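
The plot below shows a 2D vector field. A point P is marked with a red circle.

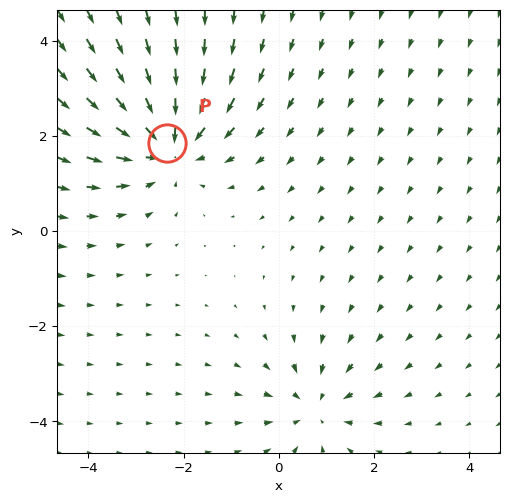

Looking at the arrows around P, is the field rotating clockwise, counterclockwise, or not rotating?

not rotating

Near P at (-2.3, 1.9) the arrows show no circulation. The curl there is ≈0.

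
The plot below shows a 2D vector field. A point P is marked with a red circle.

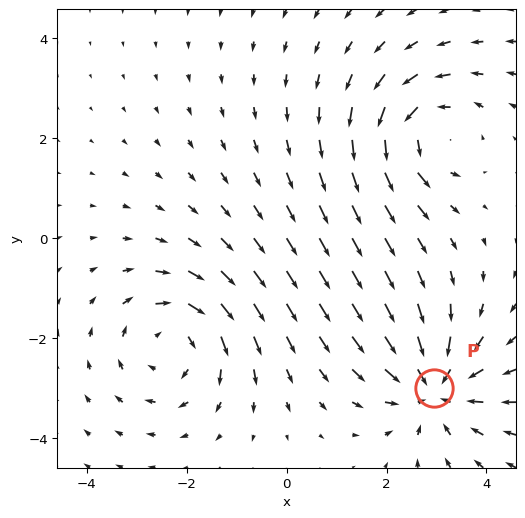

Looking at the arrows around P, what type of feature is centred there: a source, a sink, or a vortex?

sink

At P (3.0, -3.0) the arrows converge inward. Divergence about -5, curl ≈0 — negative divergence with near-zero curl is a sink.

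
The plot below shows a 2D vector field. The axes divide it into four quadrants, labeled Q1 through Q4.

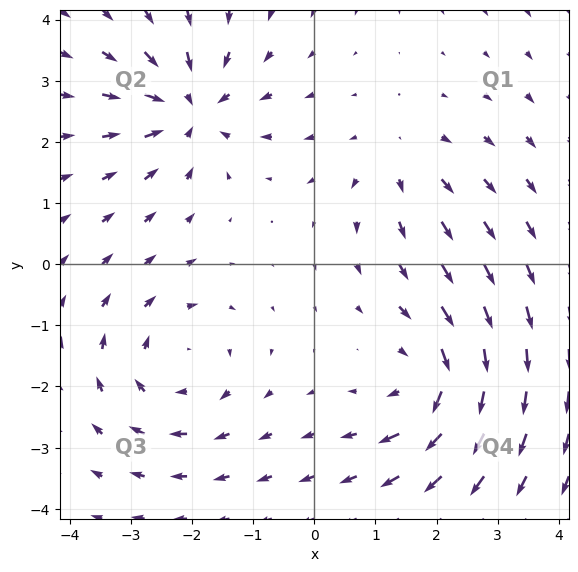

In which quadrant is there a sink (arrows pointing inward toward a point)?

Q2

The sink sits at approximately (-2.0, 2.5), which lies in quadrant Q2. The divergence there is about -6, negative as expected for a sink.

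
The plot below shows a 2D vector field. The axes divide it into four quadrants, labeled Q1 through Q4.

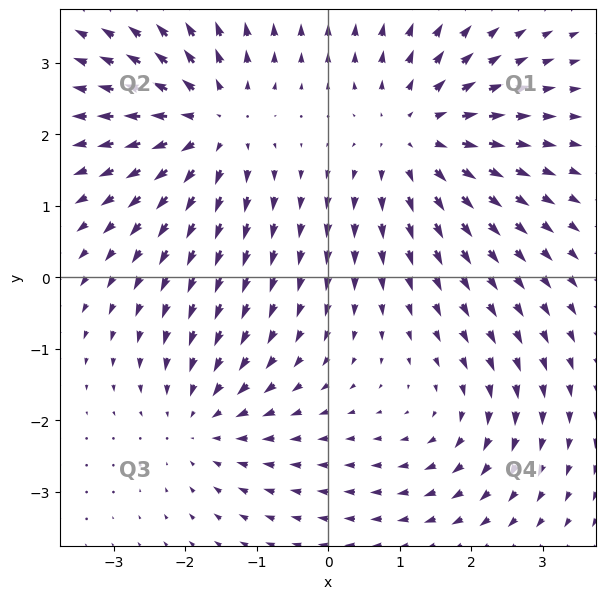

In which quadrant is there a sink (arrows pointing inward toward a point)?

The sink sits at approximately (-1.8, -2.0), which lies in quadrant Q3. The divergence there is about -3, negative as expected for a sink.

Q3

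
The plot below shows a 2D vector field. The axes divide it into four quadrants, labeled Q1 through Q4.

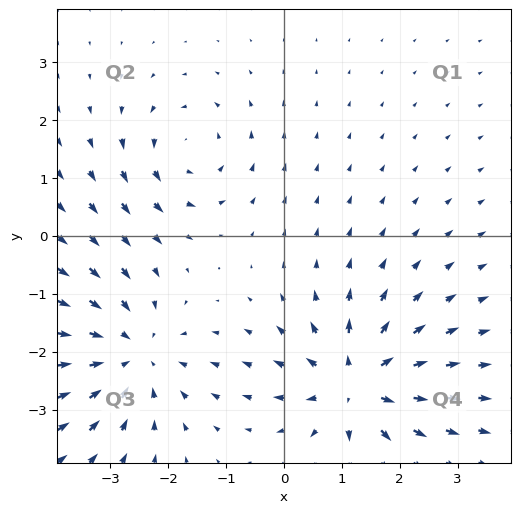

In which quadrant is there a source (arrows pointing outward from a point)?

Q4

The source sits at approximately (1.3, -2.6), which lies in quadrant Q4. The divergence there is about +5, positive as expected for a source.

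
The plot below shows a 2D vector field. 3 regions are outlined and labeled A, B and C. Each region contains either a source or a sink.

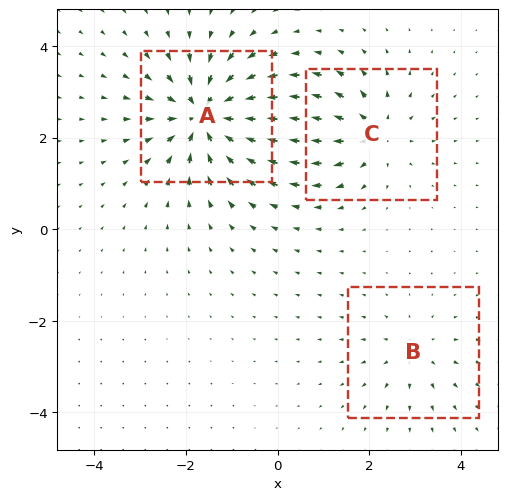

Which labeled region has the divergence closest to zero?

Divergence at each region's feature centre — A: about -6, B: about +2, C: about +4. Region B is closest to zero.

B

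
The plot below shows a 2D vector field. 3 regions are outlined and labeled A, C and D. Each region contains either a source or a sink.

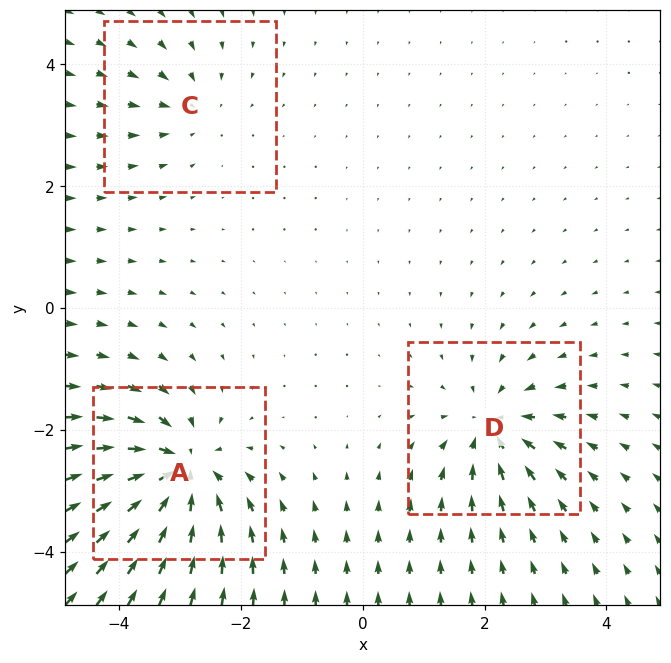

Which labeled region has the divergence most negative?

A

Divergence at each region's feature centre — A: about -6, C: about -2, D: about -4. Region A is most negative.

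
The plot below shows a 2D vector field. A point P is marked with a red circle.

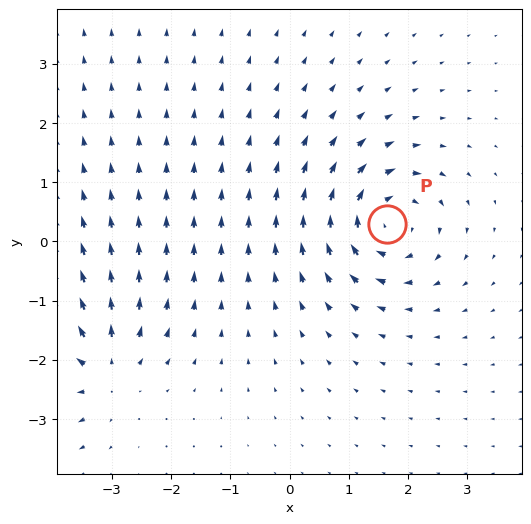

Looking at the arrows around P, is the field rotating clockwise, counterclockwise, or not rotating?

clockwise

Near P at (1.6, 0.3) the arrows circulate clockwise. The curl (z-component) there is about -4; negative curl means clockwise rotation.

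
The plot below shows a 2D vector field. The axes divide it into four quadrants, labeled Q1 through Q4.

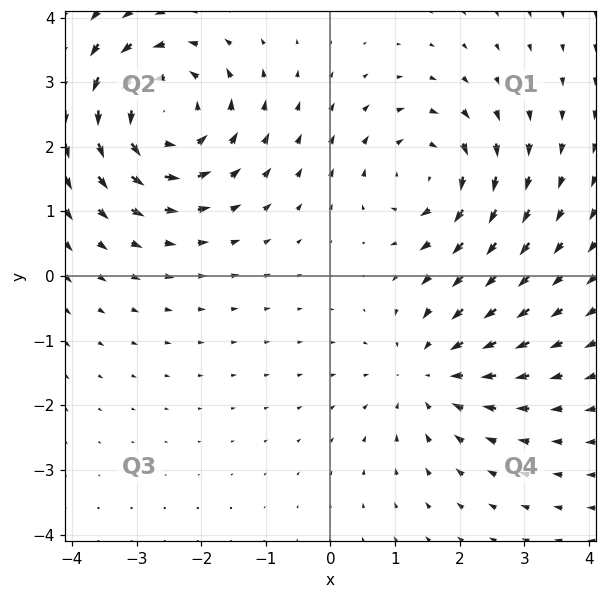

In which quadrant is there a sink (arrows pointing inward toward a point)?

The sink sits at approximately (1.6, -1.5), which lies in quadrant Q4. The divergence there is about -3, negative as expected for a sink.

Q4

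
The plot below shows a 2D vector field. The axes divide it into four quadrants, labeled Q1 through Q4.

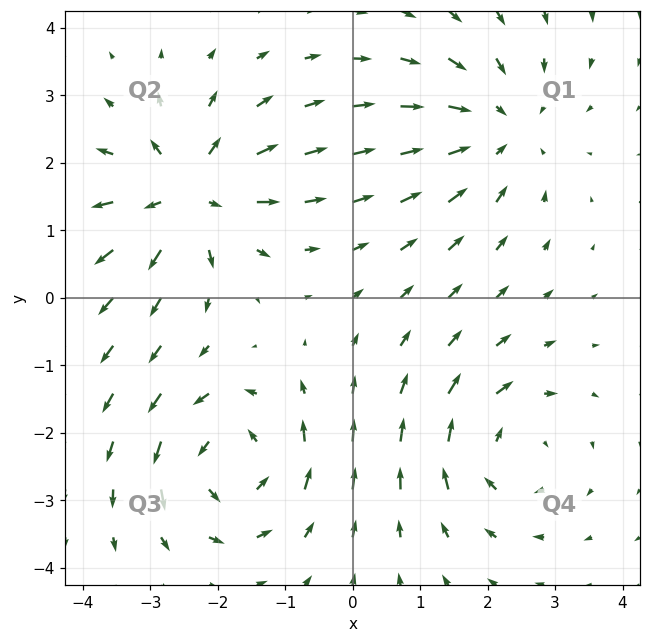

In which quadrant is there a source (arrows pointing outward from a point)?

Q2

The source sits at approximately (-2.4, 1.5), which lies in quadrant Q2. The divergence there is about +6, positive as expected for a source.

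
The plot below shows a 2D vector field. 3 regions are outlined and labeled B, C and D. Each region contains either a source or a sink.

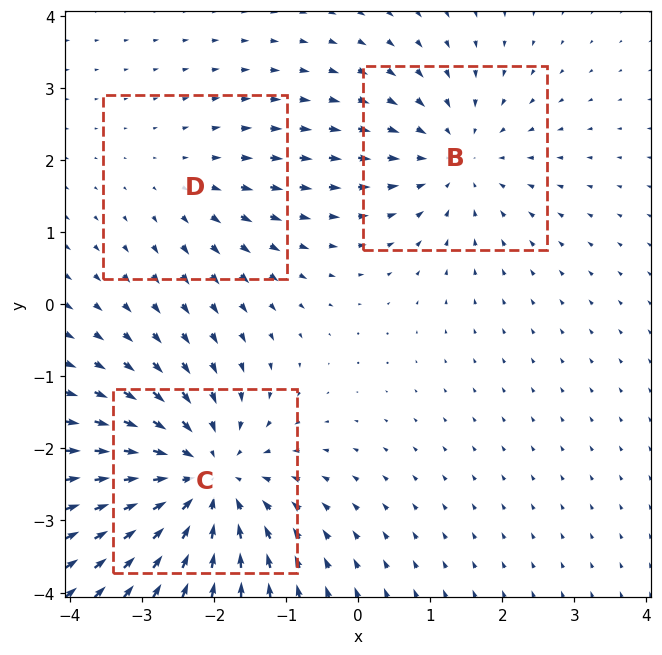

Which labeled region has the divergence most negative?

Divergence at each region's feature centre — B: about -3, C: about -4, D: about +2. Region C is most negative.

C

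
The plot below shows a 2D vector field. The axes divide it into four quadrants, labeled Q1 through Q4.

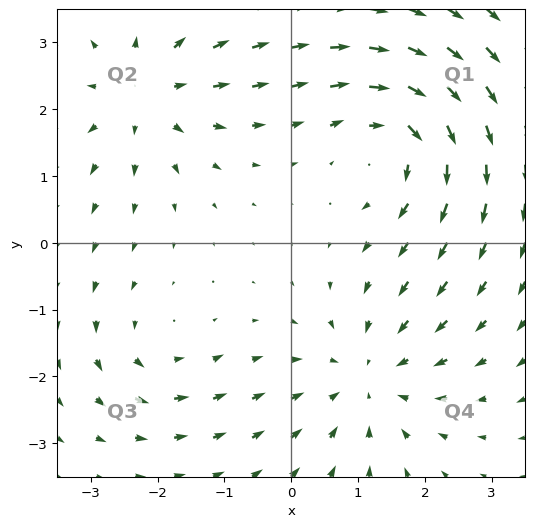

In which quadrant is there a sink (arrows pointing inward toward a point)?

Q4

The sink sits at approximately (1.2, -2.0), which lies in quadrant Q4. The divergence there is about -4, negative as expected for a sink.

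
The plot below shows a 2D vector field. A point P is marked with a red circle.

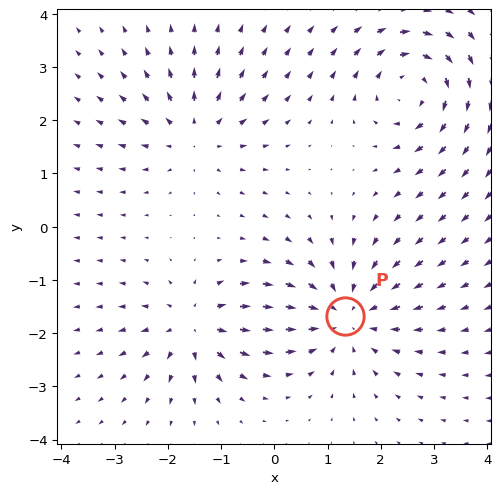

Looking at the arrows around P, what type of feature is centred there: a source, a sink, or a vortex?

sink

At P (1.3, -1.7) the arrows converge inward. Divergence about -4, curl ≈0 — negative divergence with near-zero curl is a sink.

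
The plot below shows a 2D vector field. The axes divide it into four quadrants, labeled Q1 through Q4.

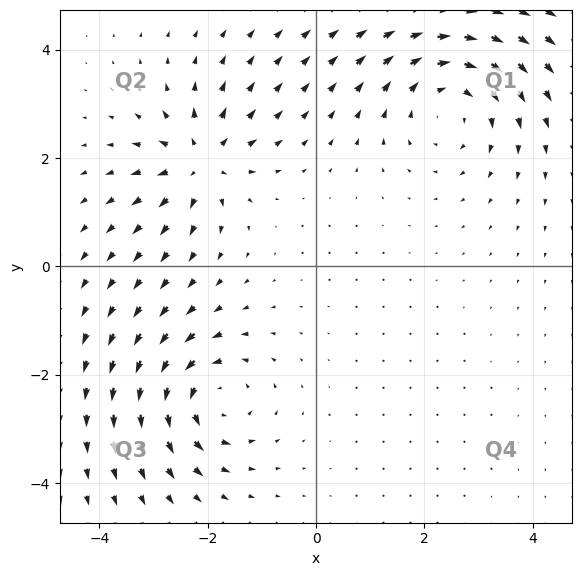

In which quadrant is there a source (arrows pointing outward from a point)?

Q2

The source sits at approximately (-2.1, 1.9), which lies in quadrant Q2. The divergence there is about +5, positive as expected for a source.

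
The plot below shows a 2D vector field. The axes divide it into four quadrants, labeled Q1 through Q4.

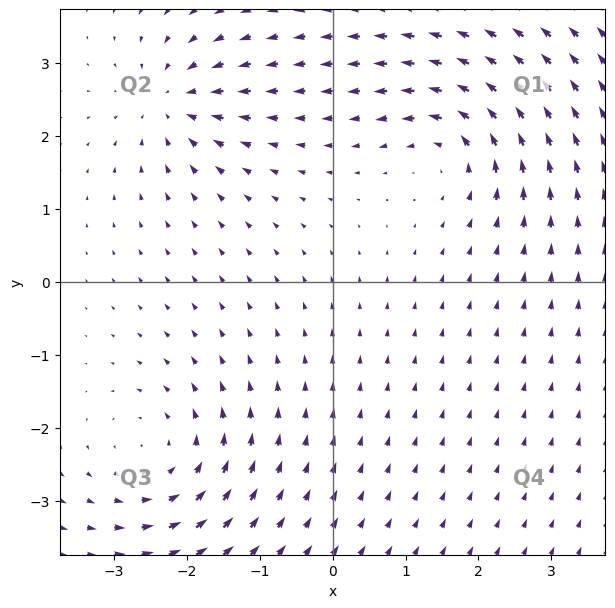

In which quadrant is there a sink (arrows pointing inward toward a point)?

The sink sits at approximately (-2.2, 2.5), which lies in quadrant Q2. The divergence there is about -5, negative as expected for a sink.

Q2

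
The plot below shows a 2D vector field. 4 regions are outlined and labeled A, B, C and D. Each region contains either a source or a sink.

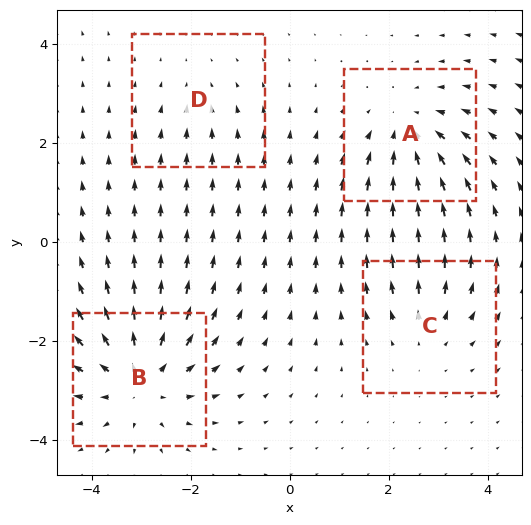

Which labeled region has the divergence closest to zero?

Divergence at each region's feature centre — A: about -5, B: about +6, C: about +3, D: about -2. Region D is closest to zero.

D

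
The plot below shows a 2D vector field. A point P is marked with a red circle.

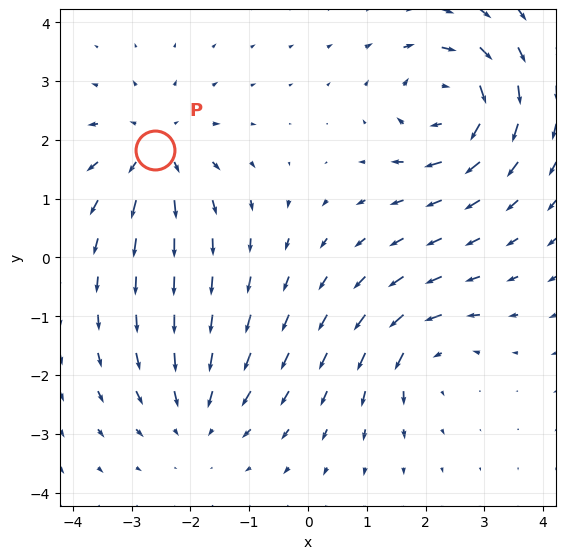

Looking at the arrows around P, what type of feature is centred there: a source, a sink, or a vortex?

source

At P (-2.6, 1.8) the arrows spread outward. Divergence about +5, curl ≈0 — positive divergence with near-zero curl is a source.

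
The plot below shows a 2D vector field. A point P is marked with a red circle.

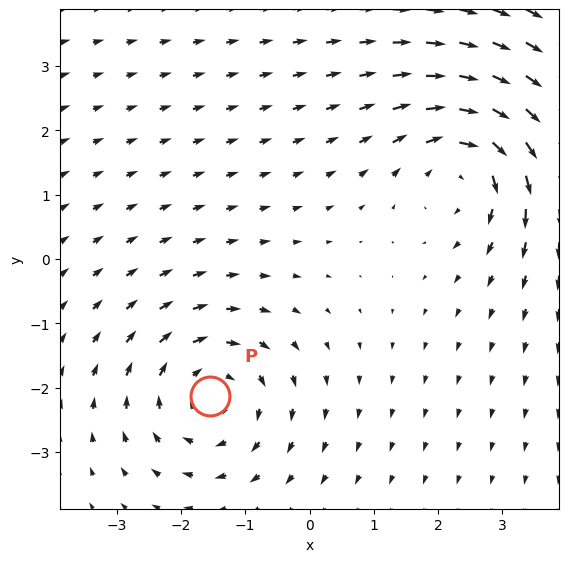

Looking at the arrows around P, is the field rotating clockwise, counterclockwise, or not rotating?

clockwise

Near P at (-1.6, -2.1) the arrows circulate clockwise. The curl (z-component) there is about -4; negative curl means clockwise rotation.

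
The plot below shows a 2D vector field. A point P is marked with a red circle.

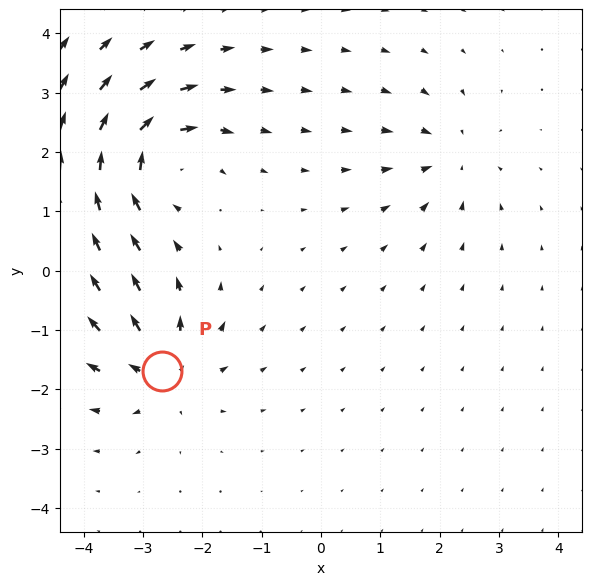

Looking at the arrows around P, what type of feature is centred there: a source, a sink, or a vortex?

source

At P (-2.7, -1.7) the arrows spread outward. Divergence about +5, curl ≈0 — positive divergence with near-zero curl is a source.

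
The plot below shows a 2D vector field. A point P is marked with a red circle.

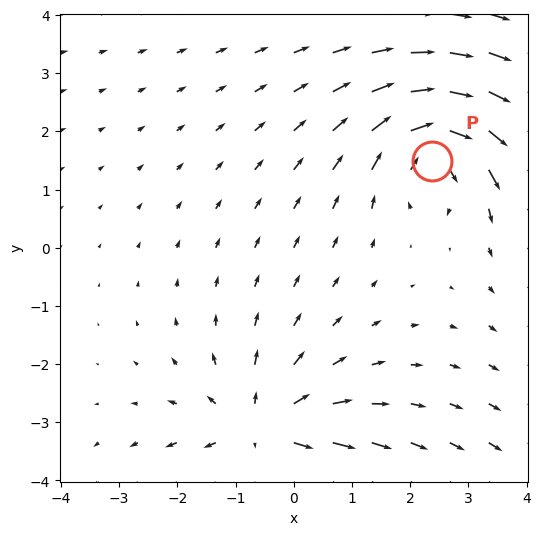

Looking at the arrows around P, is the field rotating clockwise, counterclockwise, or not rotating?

Near P at (2.4, 1.5) the arrows circulate clockwise. The curl (z-component) there is about -5; negative curl means clockwise rotation.

clockwise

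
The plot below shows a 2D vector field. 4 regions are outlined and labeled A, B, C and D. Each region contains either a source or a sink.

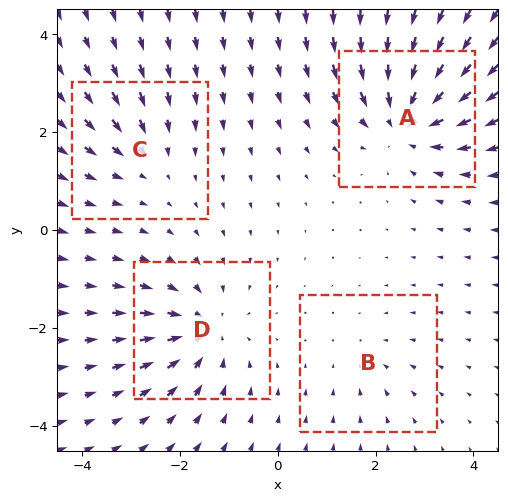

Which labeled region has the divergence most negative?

A

Divergence at each region's feature centre — A: about -6, B: about -2, C: about -3, D: about -5. Region A is most negative.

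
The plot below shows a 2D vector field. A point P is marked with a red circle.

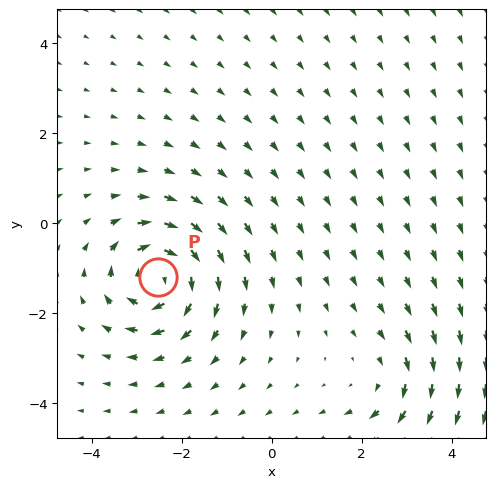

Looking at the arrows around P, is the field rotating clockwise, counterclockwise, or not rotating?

Near P at (-2.5, -1.2) the arrows circulate clockwise. The curl (z-component) there is about -5; negative curl means clockwise rotation.

clockwise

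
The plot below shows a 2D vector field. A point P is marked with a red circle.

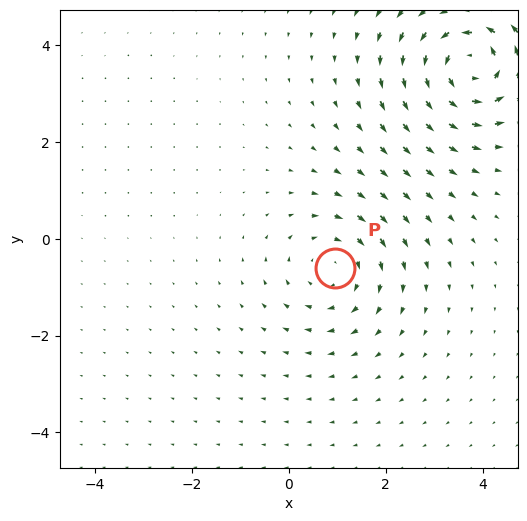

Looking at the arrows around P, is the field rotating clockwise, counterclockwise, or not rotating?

Near P at (1.0, -0.6) the arrows circulate clockwise. The curl (z-component) there is about -3; negative curl means clockwise rotation.

clockwise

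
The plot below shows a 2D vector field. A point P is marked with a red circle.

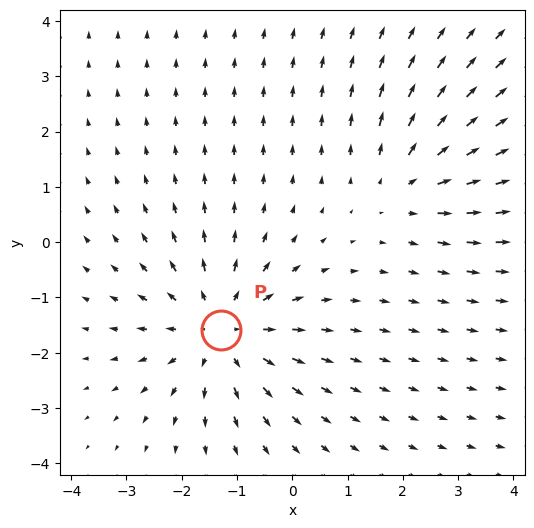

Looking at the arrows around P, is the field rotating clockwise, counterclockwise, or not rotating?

Near P at (-1.3, -1.6) the arrows show no circulation. The curl there is ≈0.

not rotating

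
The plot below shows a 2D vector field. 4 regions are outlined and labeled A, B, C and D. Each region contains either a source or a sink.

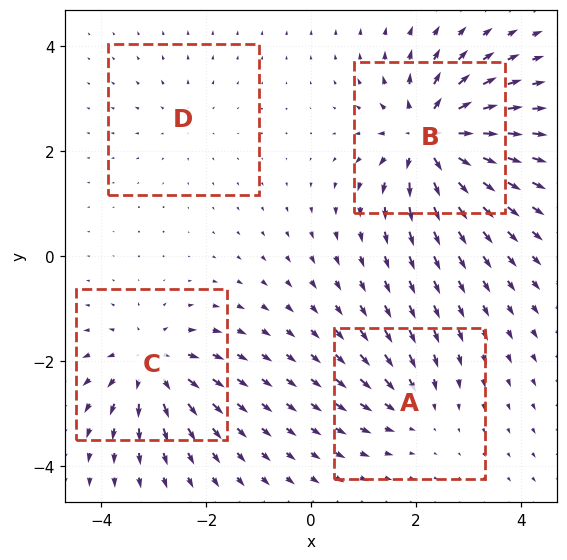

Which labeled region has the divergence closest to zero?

Divergence at each region's feature centre — A: about -4, B: about +9, C: about +6, D: about +2. Region D is closest to zero.

D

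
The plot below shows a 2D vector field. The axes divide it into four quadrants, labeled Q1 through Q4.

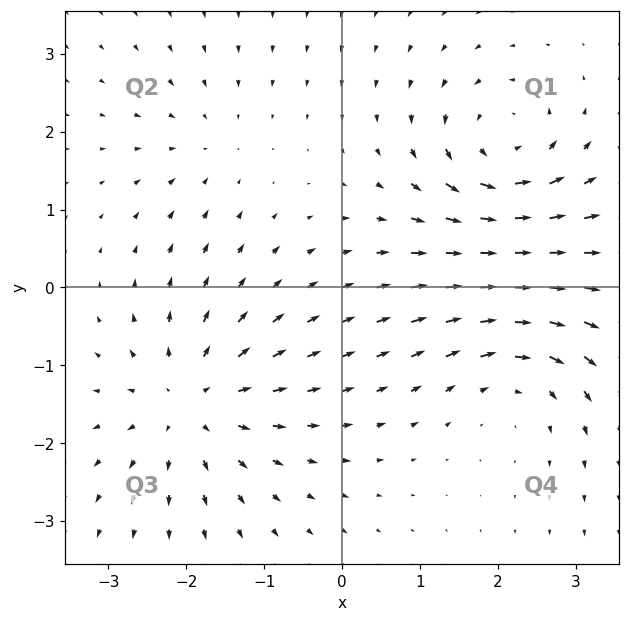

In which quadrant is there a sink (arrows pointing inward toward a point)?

The sink sits at approximately (-1.7, 1.9), which lies in quadrant Q2. The divergence there is about -3, negative as expected for a sink.

Q2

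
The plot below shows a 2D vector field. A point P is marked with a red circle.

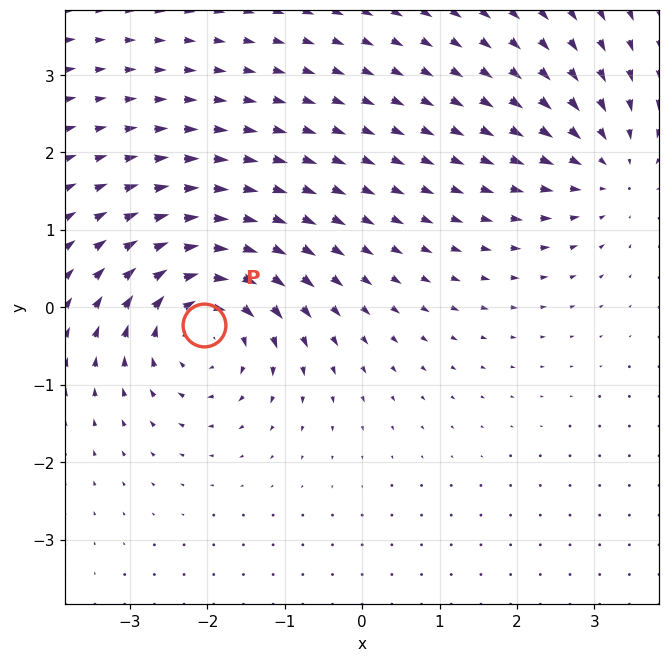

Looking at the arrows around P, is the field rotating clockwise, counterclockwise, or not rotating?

Near P at (-2.0, -0.2) the arrows circulate clockwise. The curl (z-component) there is about -6; negative curl means clockwise rotation.

clockwise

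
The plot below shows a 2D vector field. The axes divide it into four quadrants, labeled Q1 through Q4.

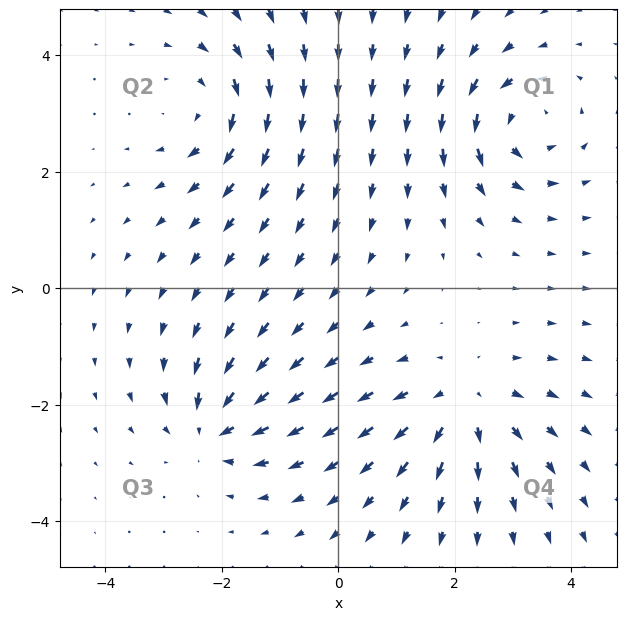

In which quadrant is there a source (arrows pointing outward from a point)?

Q4

The source sits at approximately (2.2, -2.0), which lies in quadrant Q4. The divergence there is about +4, positive as expected for a source.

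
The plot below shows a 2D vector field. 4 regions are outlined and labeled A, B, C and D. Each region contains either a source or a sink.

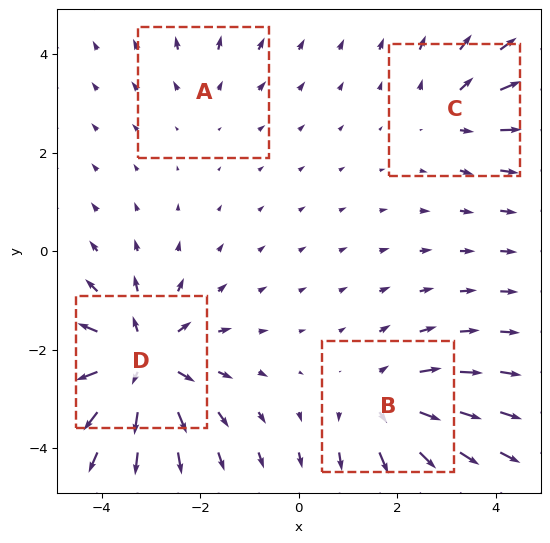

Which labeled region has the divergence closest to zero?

Divergence at each region's feature centre — A: about +2, B: about +5, C: about +3, D: about +7. Region A is closest to zero.

A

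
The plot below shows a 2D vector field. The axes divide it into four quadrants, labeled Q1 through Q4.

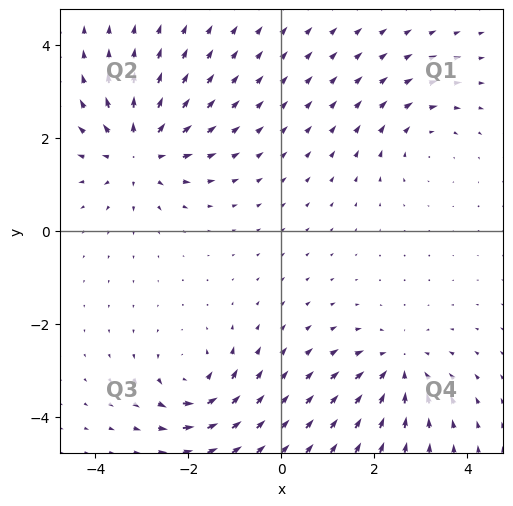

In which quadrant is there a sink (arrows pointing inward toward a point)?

Q4

The sink sits at approximately (2.5, -2.9), which lies in quadrant Q4. The divergence there is about -4, negative as expected for a sink.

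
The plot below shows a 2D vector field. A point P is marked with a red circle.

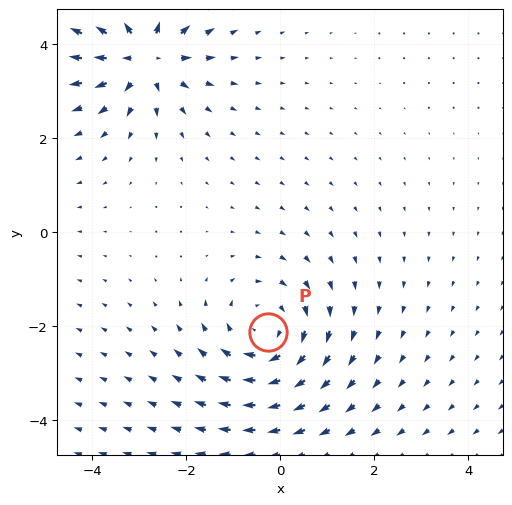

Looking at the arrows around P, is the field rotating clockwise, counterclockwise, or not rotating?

clockwise

Near P at (-0.3, -2.1) the arrows circulate clockwise. The curl (z-component) there is about -3; negative curl means clockwise rotation.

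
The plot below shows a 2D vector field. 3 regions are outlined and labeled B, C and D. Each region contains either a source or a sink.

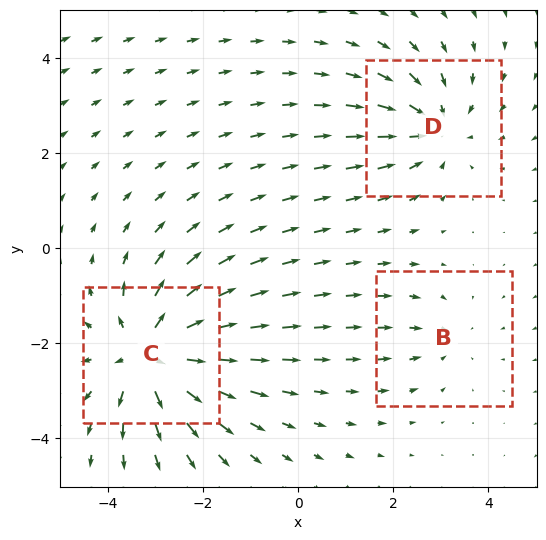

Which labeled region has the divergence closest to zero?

Divergence at each region's feature centre — B: about -2, C: about +5, D: about -3. Region B is closest to zero.

B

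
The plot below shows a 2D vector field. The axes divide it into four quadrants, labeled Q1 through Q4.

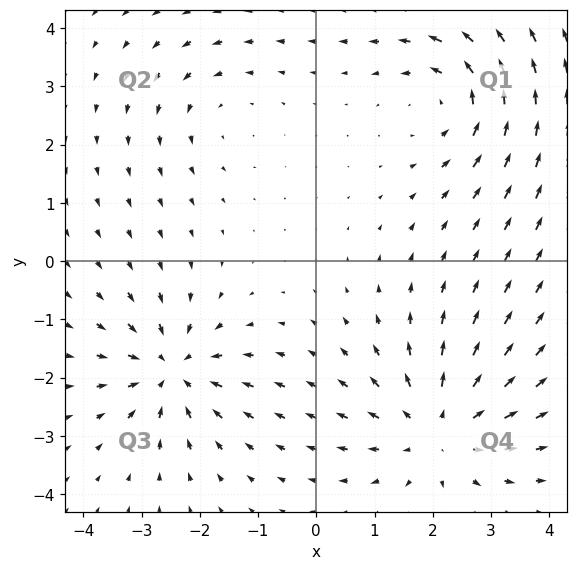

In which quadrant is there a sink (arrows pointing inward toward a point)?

Q3

The sink sits at approximately (-2.5, -1.9), which lies in quadrant Q3. The divergence there is about -5, negative as expected for a sink.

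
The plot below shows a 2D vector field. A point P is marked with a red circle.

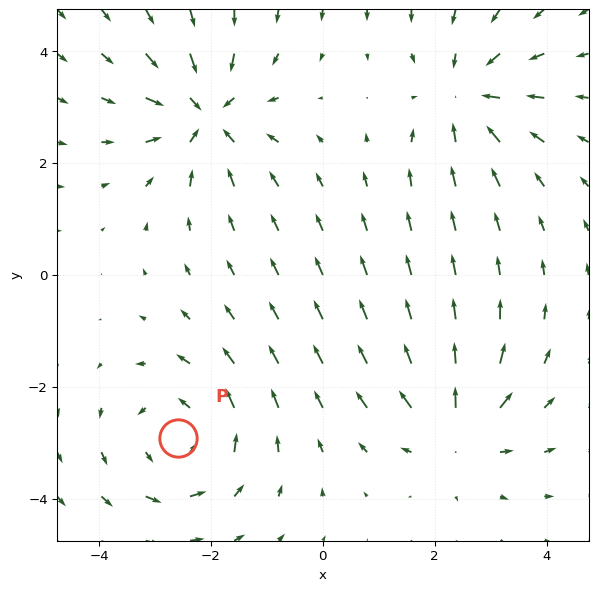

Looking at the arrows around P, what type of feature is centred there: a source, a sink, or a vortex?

At P (-2.6, -2.9) the arrows circulate counterclockwise. Divergence ≈0, curl about +3 — near-zero divergence with nonzero curl is a vortex.

vortex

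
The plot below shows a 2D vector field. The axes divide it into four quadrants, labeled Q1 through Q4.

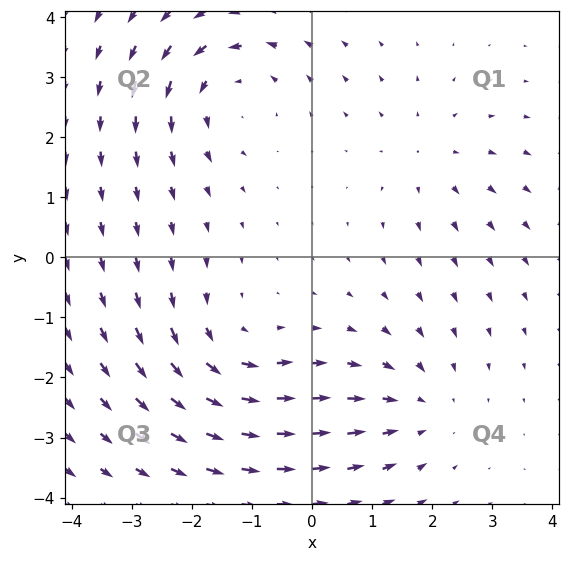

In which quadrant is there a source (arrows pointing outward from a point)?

Q1

The source sits at approximately (1.9, 1.7), which lies in quadrant Q1. The divergence there is about +2, positive as expected for a source.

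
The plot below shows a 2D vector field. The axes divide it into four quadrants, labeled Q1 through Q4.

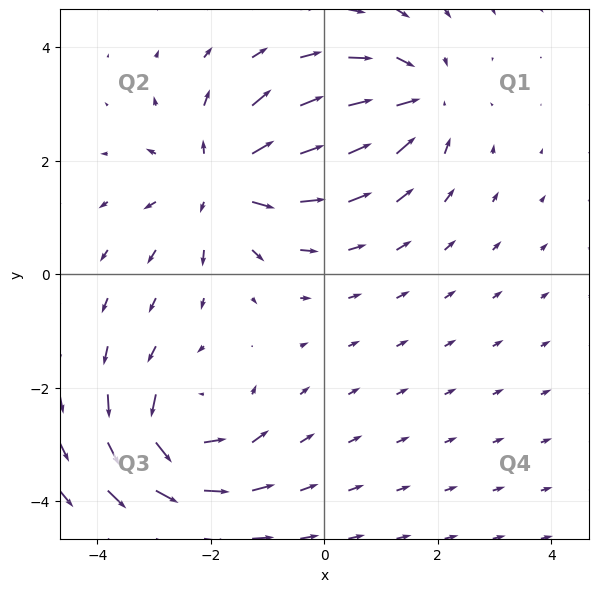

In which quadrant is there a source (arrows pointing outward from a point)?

The source sits at approximately (-1.8, 1.6), which lies in quadrant Q2. The divergence there is about +5, positive as expected for a source.

Q2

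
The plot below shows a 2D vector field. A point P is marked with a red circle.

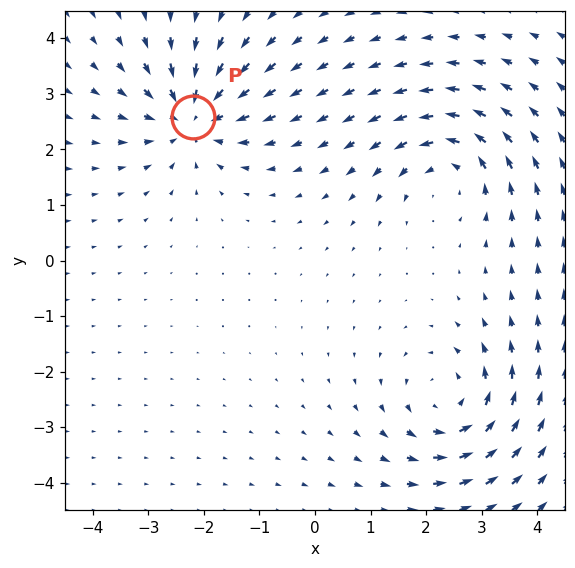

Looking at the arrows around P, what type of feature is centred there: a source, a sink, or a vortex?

At P (-2.2, 2.6) the arrows converge inward. Divergence about -5, curl ≈0 — negative divergence with near-zero curl is a sink.

sink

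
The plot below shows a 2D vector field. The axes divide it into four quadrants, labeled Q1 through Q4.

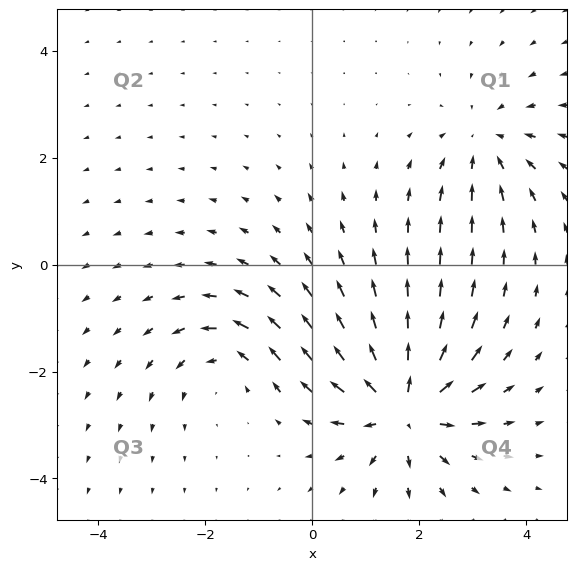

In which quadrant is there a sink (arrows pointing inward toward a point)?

Q1

The sink sits at approximately (3.2, 2.3), which lies in quadrant Q1. The divergence there is about -3, negative as expected for a sink.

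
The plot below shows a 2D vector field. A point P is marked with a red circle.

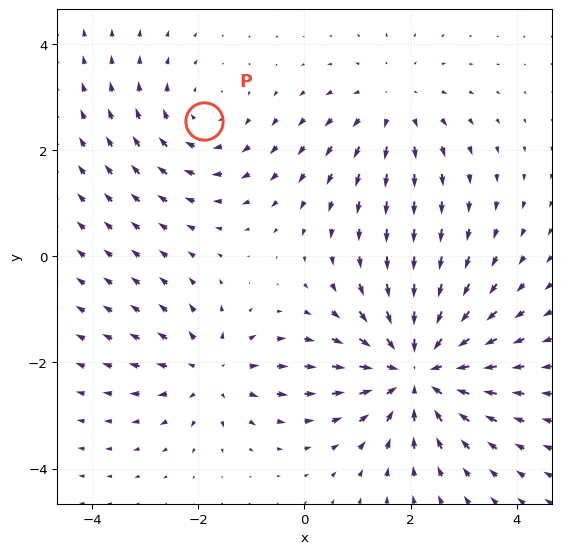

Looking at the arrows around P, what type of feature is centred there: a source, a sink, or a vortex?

At P (-1.9, 2.6) the arrows circulate clockwise. Divergence ≈0, curl about -2 — near-zero divergence with nonzero curl is a vortex.

vortex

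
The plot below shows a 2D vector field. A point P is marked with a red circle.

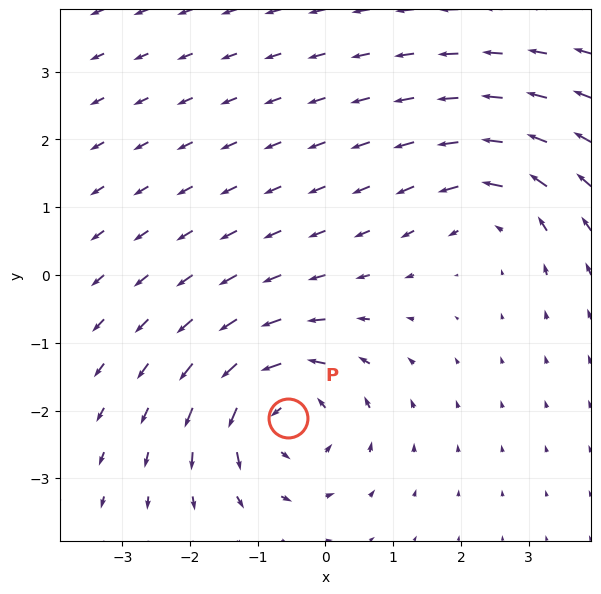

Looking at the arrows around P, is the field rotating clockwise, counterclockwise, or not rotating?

counterclockwise

Near P at (-0.5, -2.1) the arrows circulate counterclockwise. The curl (z-component) there is about +5; positive curl means counterclockwise rotation.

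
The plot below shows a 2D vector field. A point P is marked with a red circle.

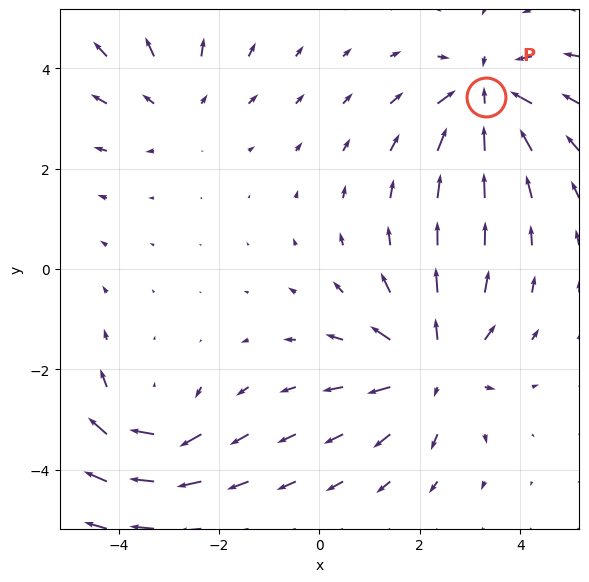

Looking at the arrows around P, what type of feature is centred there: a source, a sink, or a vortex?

At P (3.3, 3.4) the arrows converge inward. Divergence about -5, curl ≈0 — negative divergence with near-zero curl is a sink.

sink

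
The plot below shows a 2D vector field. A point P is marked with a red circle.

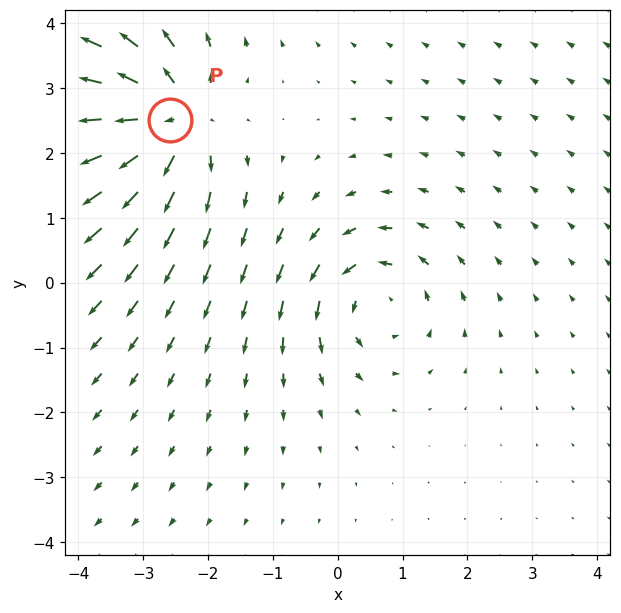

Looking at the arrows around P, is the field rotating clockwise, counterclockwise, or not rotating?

not rotating

Near P at (-2.6, 2.5) the arrows show no circulation. The curl there is ≈0.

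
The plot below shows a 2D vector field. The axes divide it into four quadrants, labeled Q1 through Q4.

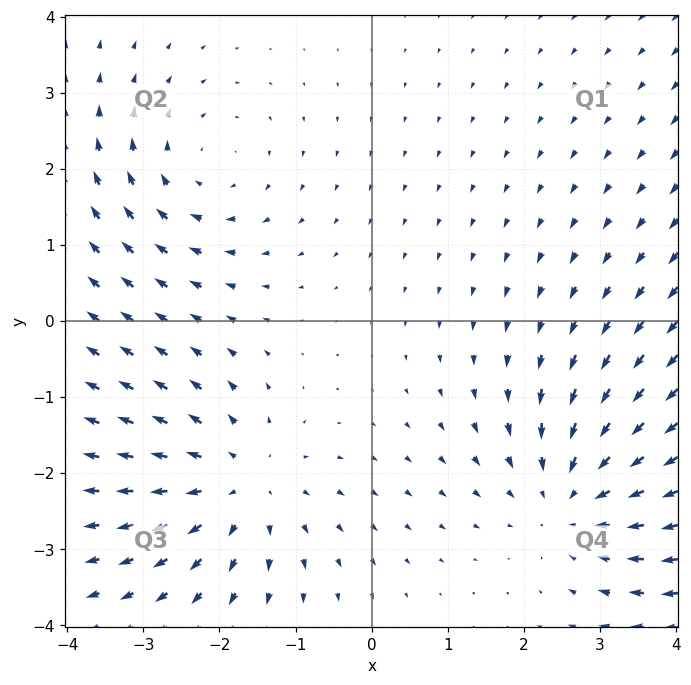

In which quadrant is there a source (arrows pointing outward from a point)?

The source sits at approximately (-1.7, -2.1), which lies in quadrant Q3. The divergence there is about +3, positive as expected for a source.

Q3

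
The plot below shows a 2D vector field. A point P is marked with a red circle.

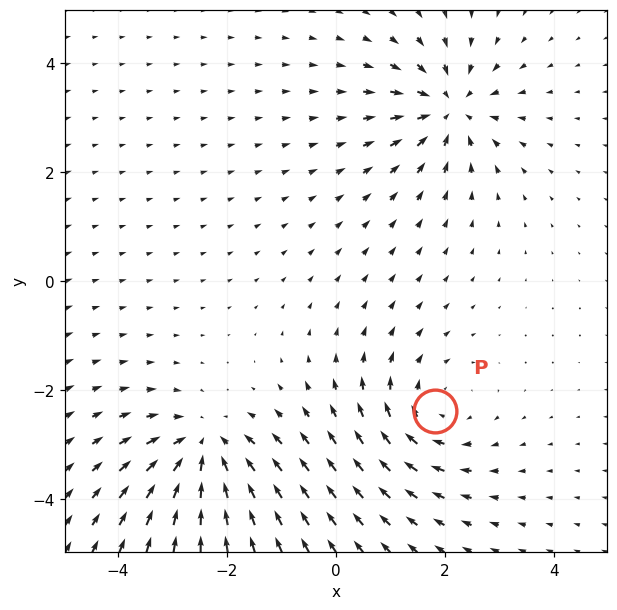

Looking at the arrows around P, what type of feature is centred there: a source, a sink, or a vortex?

At P (1.8, -2.4) the arrows circulate clockwise. Divergence ≈0, curl about -3 — near-zero divergence with nonzero curl is a vortex.

vortex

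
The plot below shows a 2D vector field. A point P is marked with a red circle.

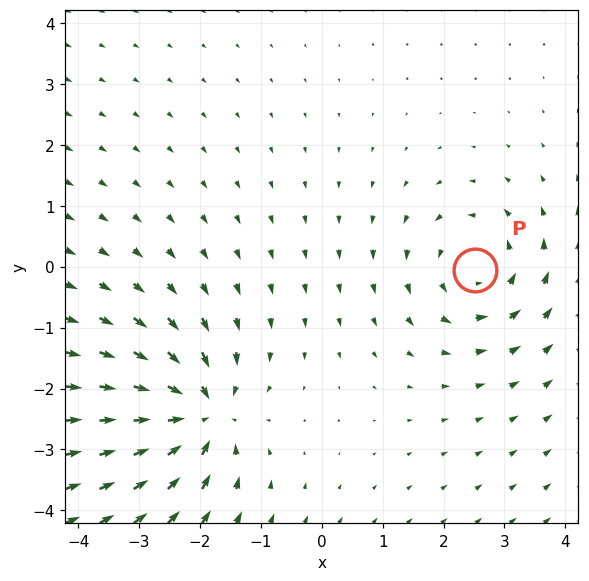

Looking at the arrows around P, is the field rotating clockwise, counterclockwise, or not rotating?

counterclockwise

Near P at (2.5, -0.1) the arrows circulate counterclockwise. The curl (z-component) there is about +4; positive curl means counterclockwise rotation.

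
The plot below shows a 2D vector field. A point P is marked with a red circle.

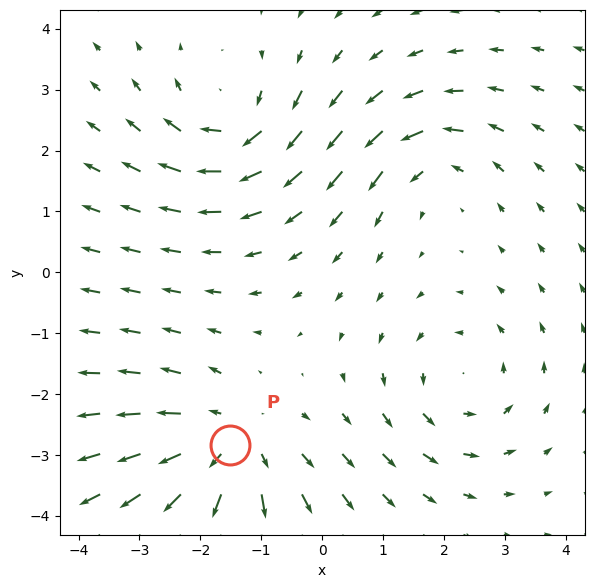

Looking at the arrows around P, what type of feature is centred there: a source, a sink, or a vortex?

At P (-1.5, -2.8) the arrows spread outward. Divergence about +4, curl ≈0 — positive divergence with near-zero curl is a source.

source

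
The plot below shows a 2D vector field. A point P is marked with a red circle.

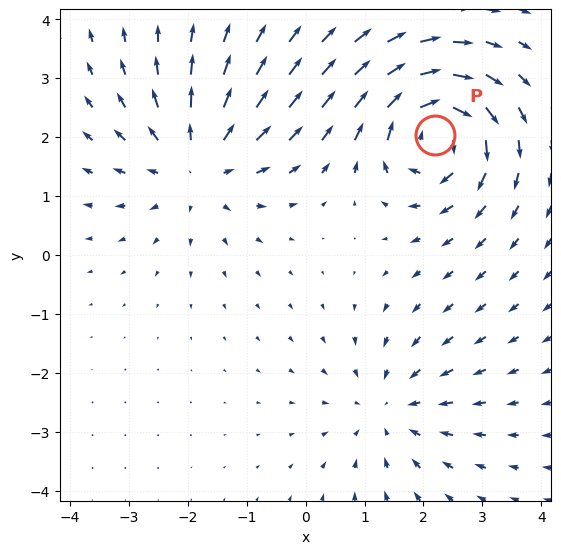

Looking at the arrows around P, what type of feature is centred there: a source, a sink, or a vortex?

vortex

At P (2.2, 2.0) the arrows circulate clockwise. Divergence ≈0, curl about -7 — near-zero divergence with nonzero curl is a vortex.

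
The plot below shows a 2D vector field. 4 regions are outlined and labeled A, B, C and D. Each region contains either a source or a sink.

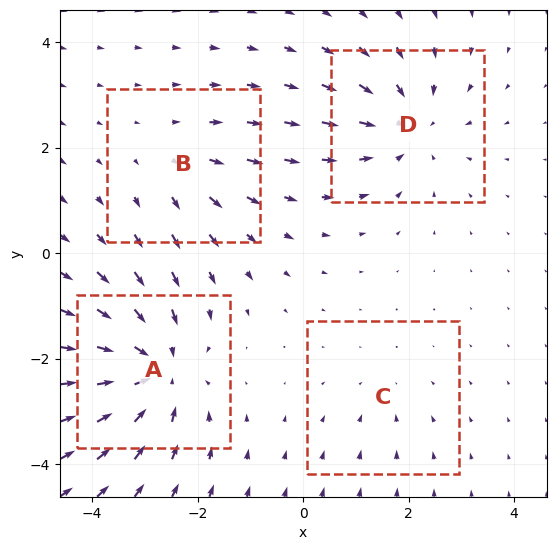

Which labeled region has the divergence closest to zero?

Divergence at each region's feature centre — A: about -6, B: about +3, C: about -2, D: about -4. Region C is closest to zero.

C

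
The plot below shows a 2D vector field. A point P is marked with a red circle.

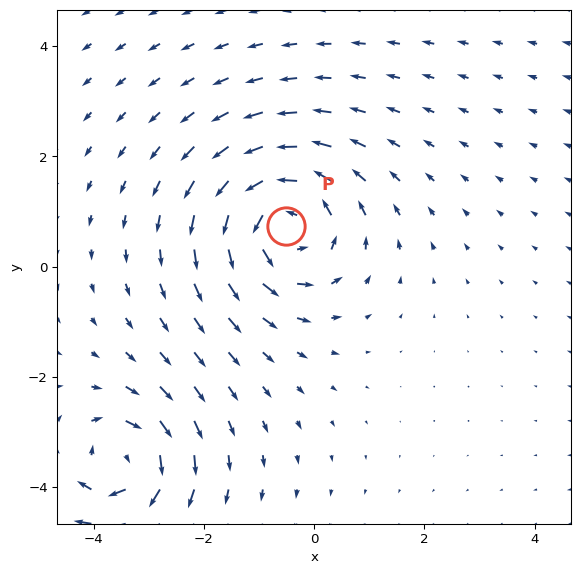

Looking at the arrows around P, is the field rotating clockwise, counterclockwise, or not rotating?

Near P at (-0.5, 0.7) the arrows circulate counterclockwise. The curl (z-component) there is about +5; positive curl means counterclockwise rotation.

counterclockwise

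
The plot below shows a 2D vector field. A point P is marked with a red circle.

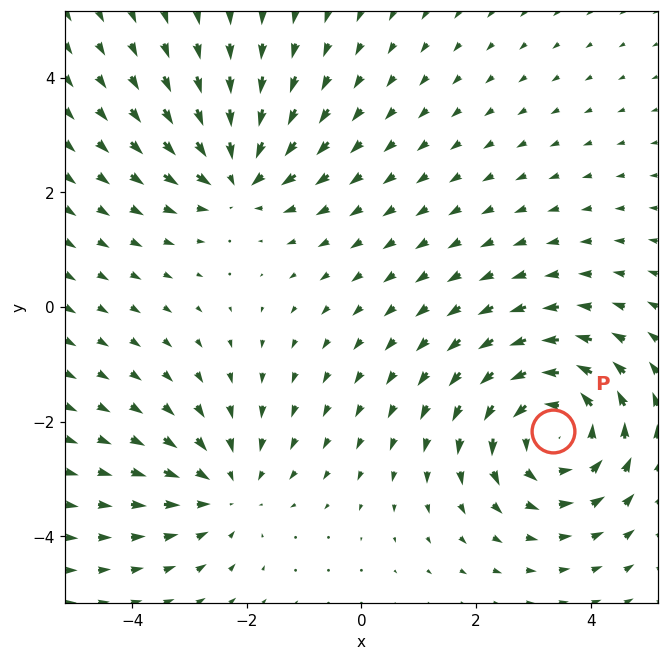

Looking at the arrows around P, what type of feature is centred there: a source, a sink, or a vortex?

At P (3.3, -2.2) the arrows circulate counterclockwise. Divergence ≈0, curl about +4 — near-zero divergence with nonzero curl is a vortex.

vortex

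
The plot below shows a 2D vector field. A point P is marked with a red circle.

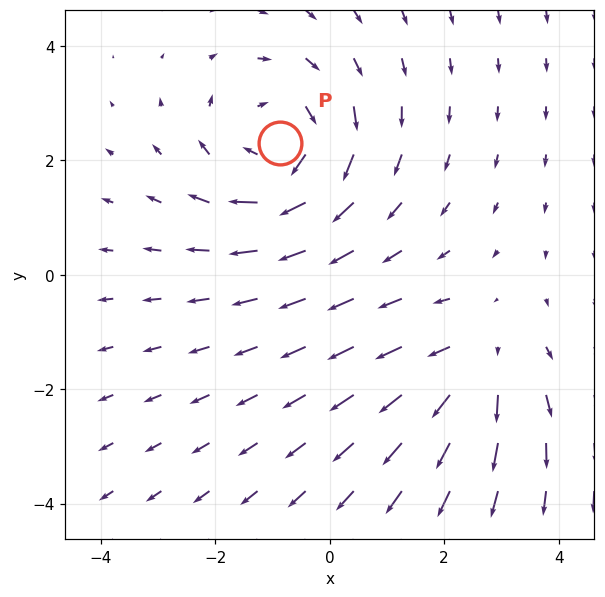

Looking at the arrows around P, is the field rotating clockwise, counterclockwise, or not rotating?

Near P at (-0.9, 2.3) the arrows circulate clockwise. The curl (z-component) there is about -3; negative curl means clockwise rotation.

clockwise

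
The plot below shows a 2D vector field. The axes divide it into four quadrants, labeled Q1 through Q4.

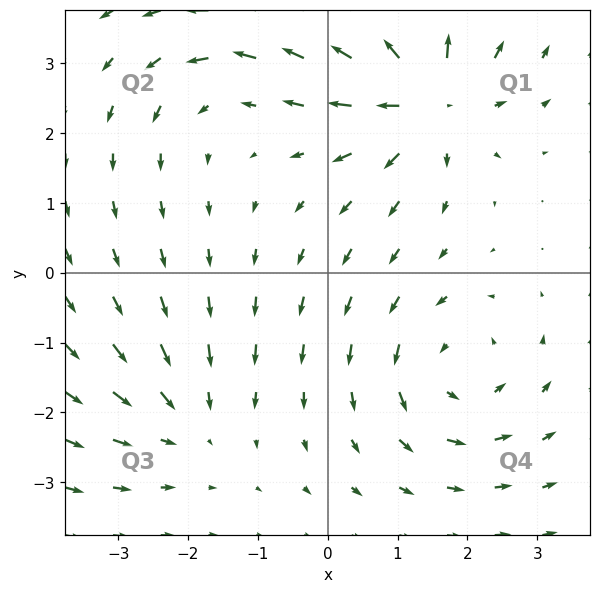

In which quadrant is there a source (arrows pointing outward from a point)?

The source sits at approximately (1.4, 2.5), which lies in quadrant Q1. The divergence there is about +6, positive as expected for a source.

Q1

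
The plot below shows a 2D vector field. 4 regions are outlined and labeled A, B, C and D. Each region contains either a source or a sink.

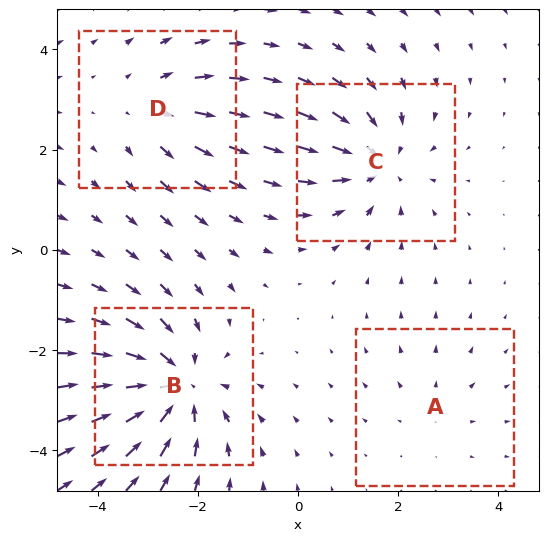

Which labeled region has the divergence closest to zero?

A

Divergence at each region's feature centre — A: about +2, B: about -6, C: about -5, D: about +3. Region A is closest to zero.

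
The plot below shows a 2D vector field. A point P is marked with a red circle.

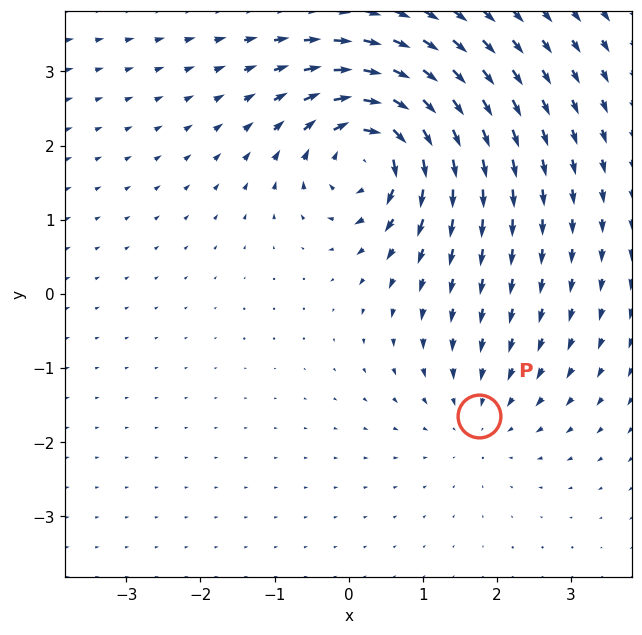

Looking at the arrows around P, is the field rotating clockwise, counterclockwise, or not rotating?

not rotating

Near P at (1.8, -1.7) the arrows show no circulation. The curl there is ≈0.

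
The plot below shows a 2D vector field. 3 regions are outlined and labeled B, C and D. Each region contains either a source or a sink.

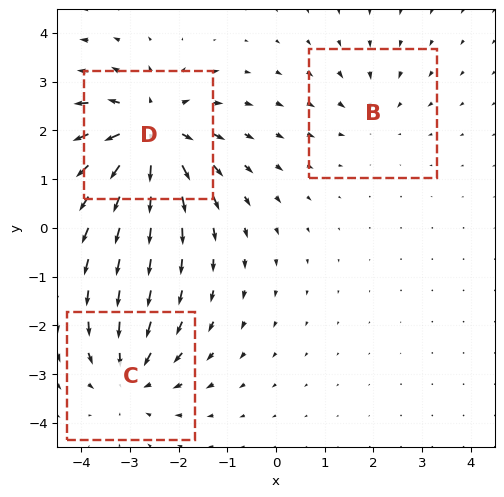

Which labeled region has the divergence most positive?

D

Divergence at each region's feature centre — B: about -2, C: about -3, D: about +5. Region D is most positive.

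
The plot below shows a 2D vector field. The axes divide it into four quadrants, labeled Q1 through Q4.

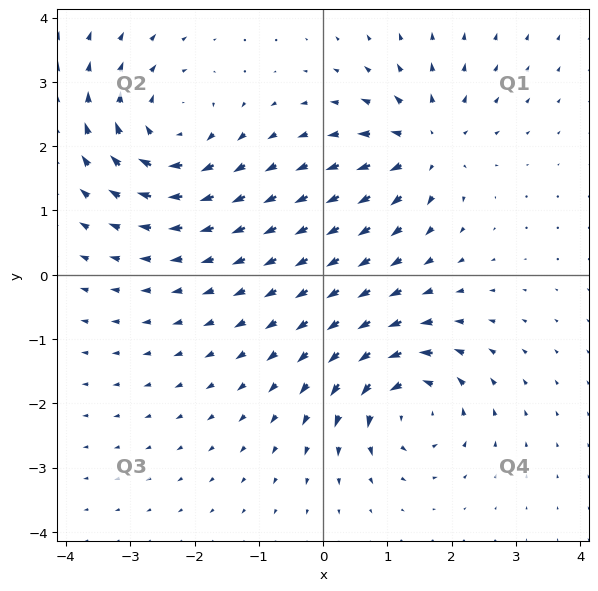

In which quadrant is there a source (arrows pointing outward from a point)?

Q1

The source sits at approximately (1.6, 2.0), which lies in quadrant Q1. The divergence there is about +6, positive as expected for a source.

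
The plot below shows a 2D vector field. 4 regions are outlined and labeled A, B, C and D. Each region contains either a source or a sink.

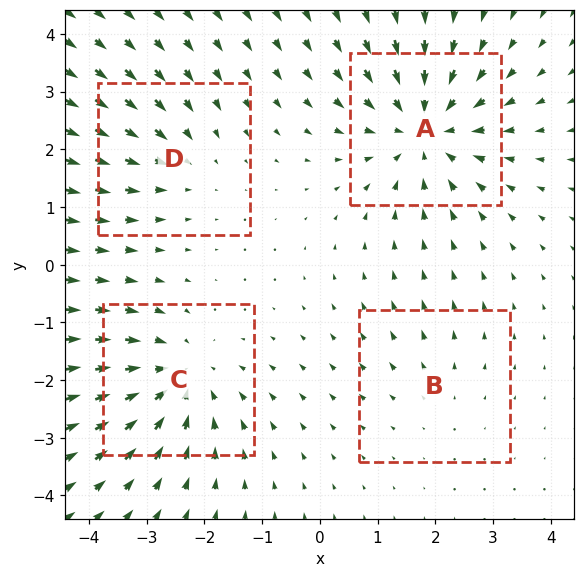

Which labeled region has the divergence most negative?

Divergence at each region's feature centre — A: about -6, B: about +2, C: about -5, D: about -3. Region A is most negative.

A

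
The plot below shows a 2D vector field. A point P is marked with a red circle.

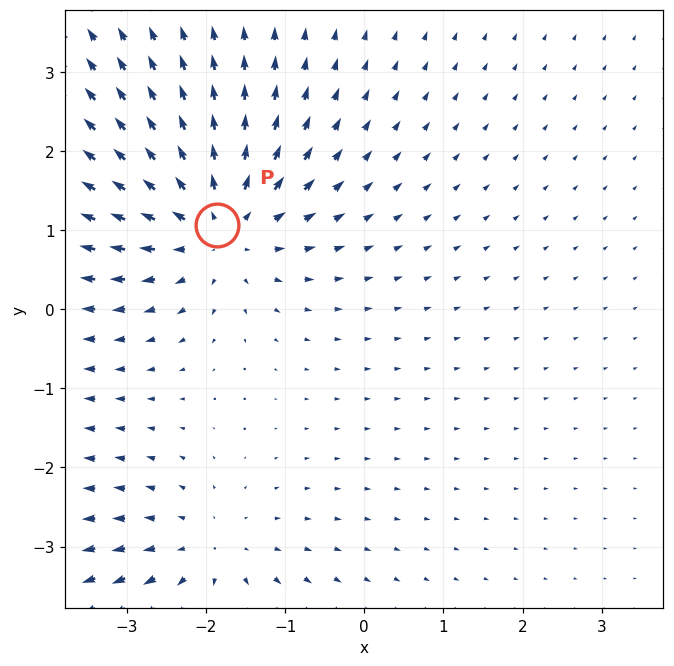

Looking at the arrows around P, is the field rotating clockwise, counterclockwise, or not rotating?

not rotating

Near P at (-1.9, 1.1) the arrows show no circulation. The curl there is ≈0.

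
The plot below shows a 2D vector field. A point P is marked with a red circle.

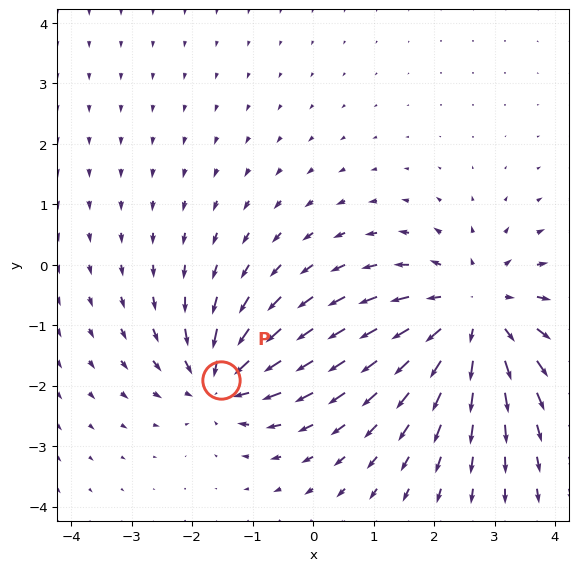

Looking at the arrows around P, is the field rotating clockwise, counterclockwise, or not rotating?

Near P at (-1.5, -1.9) the arrows show no circulation. The curl there is ≈0.

not rotating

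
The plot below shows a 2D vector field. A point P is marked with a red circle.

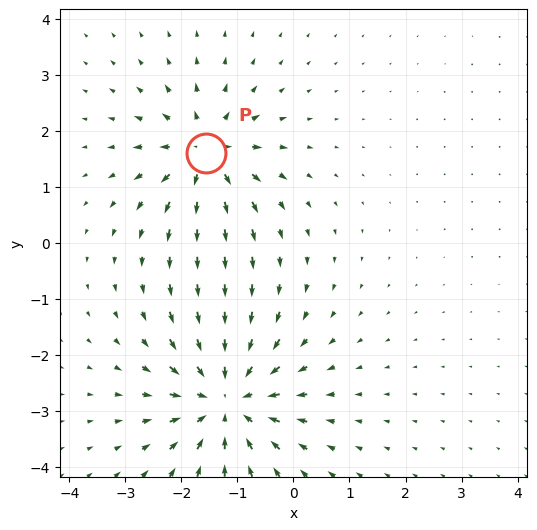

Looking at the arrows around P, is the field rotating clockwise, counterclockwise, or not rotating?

Near P at (-1.6, 1.6) the arrows show no circulation. The curl there is ≈0.

not rotating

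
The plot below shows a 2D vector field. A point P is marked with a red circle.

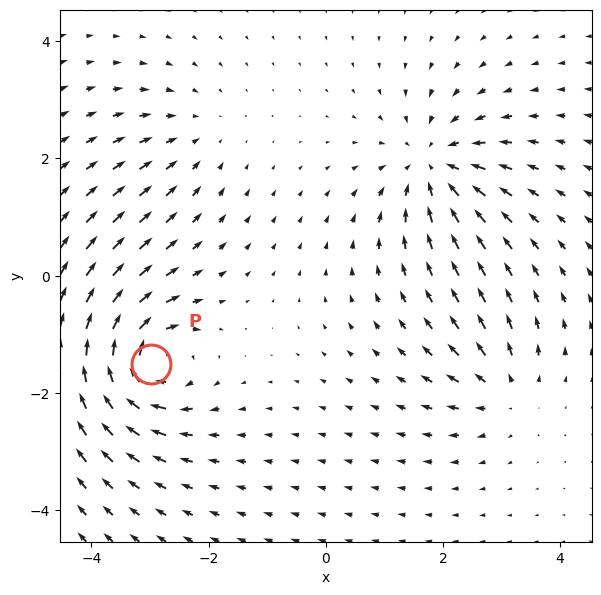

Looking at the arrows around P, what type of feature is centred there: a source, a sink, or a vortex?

vortex

At P (-3.0, -1.5) the arrows circulate clockwise. Divergence ≈0, curl about -7 — near-zero divergence with nonzero curl is a vortex.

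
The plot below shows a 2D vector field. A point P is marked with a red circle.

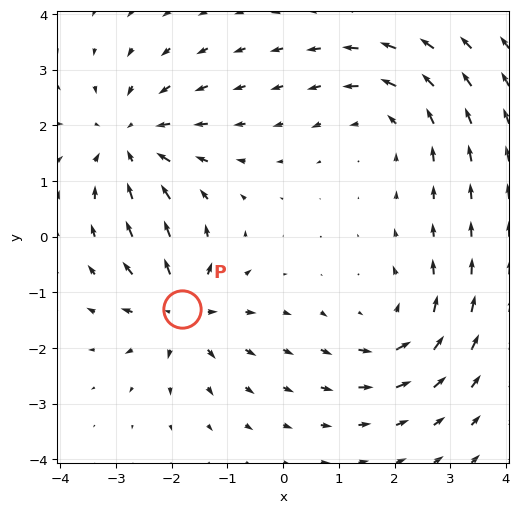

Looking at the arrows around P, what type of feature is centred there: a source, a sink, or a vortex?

source

At P (-1.8, -1.3) the arrows spread outward. Divergence about +6, curl ≈0 — positive divergence with near-zero curl is a source.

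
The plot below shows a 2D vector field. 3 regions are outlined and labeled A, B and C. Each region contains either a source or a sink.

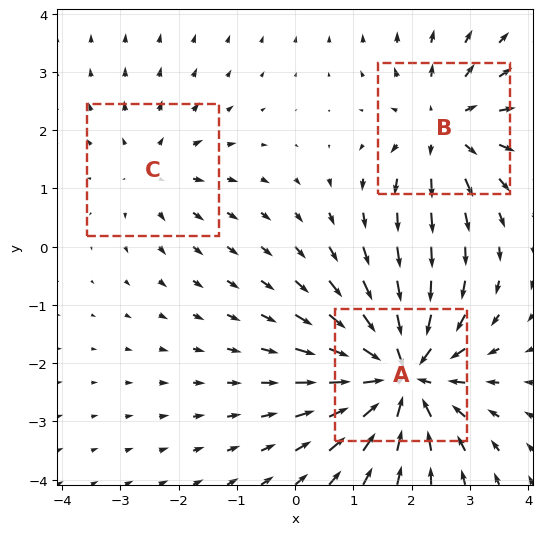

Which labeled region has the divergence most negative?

A

Divergence at each region's feature centre — A: about -6, B: about +3, C: about +2. Region A is most negative.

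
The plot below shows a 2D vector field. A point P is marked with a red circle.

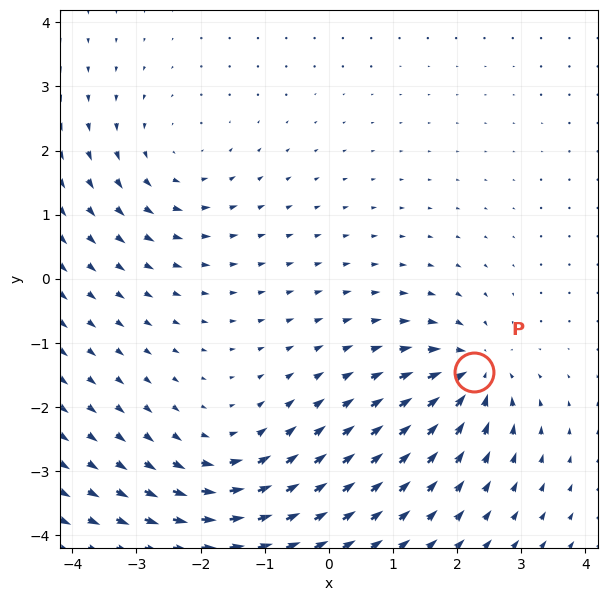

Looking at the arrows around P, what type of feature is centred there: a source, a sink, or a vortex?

sink

At P (2.3, -1.5) the arrows converge inward. Divergence about -5, curl ≈0 — negative divergence with near-zero curl is a sink.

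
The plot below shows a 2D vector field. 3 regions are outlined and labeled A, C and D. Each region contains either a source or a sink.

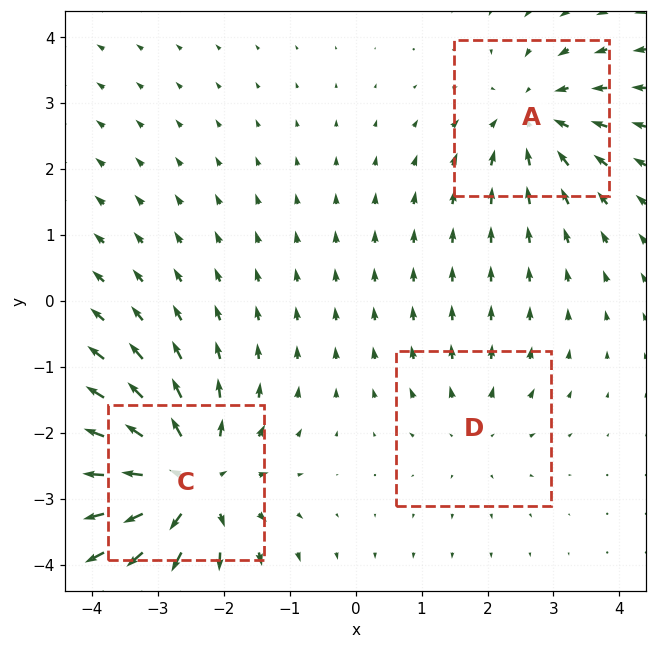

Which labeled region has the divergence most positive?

C

Divergence at each region's feature centre — A: about -3, C: about +5, D: about +2. Region C is most positive.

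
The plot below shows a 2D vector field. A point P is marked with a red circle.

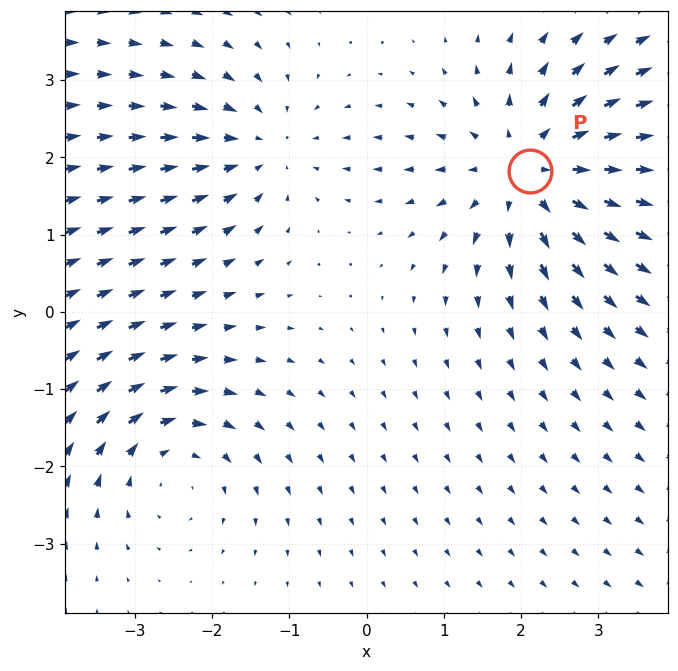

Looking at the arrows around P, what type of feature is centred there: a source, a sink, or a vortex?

source

At P (2.1, 1.8) the arrows spread outward. Divergence about +4, curl ≈0 — positive divergence with near-zero curl is a source.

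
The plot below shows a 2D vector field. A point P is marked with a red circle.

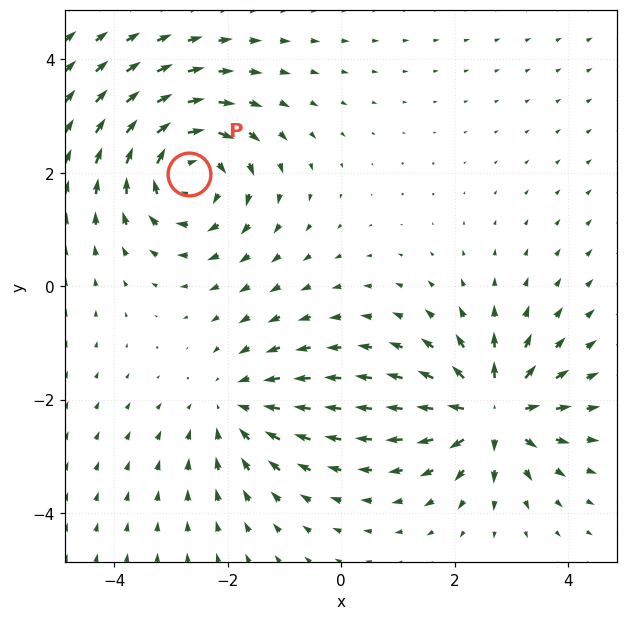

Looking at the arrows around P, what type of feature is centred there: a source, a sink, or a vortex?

At P (-2.7, 2.0) the arrows circulate clockwise. Divergence ≈0, curl about -5 — near-zero divergence with nonzero curl is a vortex.

vortex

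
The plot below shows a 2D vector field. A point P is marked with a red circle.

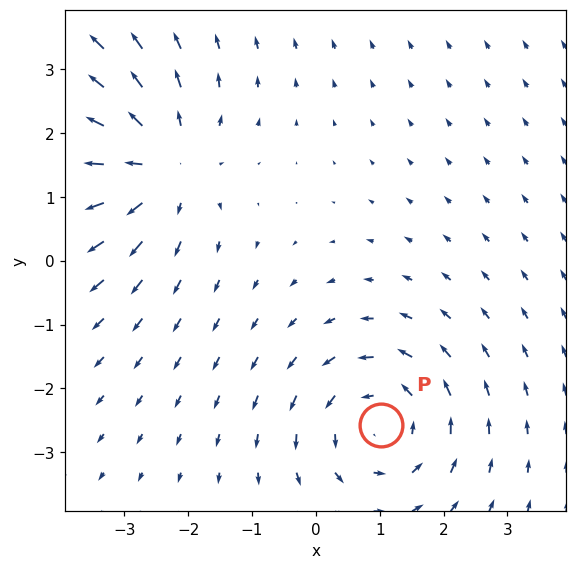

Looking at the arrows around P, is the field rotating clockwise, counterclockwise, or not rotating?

Near P at (1.0, -2.6) the arrows circulate counterclockwise. The curl (z-component) there is about +3; positive curl means counterclockwise rotation.

counterclockwise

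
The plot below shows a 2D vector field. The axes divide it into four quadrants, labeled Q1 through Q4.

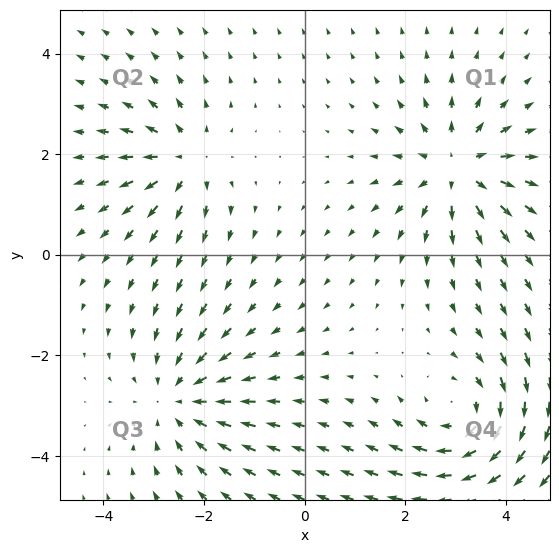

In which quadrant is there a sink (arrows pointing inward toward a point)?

Q3

The sink sits at approximately (-2.5, -2.9), which lies in quadrant Q3. The divergence there is about -3, negative as expected for a sink.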